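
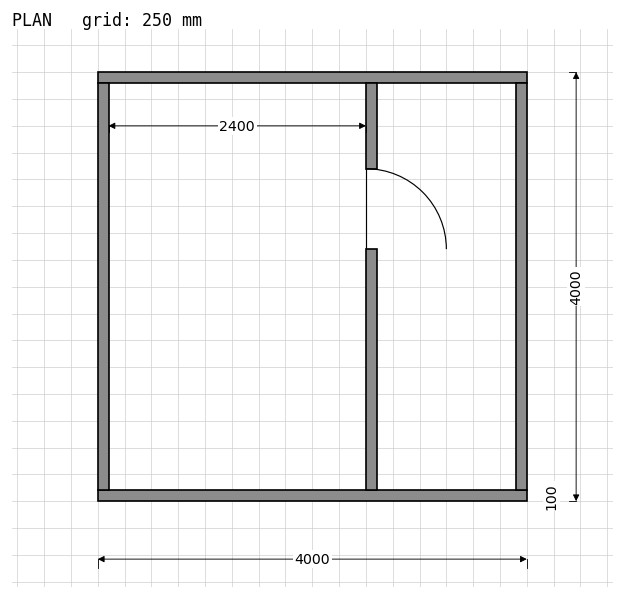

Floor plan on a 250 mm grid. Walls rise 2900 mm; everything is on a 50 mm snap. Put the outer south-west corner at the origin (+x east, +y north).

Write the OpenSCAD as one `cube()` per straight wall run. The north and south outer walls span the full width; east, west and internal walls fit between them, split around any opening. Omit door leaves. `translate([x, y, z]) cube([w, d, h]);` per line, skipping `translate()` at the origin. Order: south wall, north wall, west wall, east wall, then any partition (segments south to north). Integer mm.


cube([4000, 100, 2900]);
translate([0, 3900, 0]) cube([4000, 100, 2900]);
translate([0, 100, 0]) cube([100, 3800, 2900]);
translate([3900, 100, 0]) cube([100, 3800, 2900]);
translate([2500, 100, 0]) cube([100, 2250, 2900]);
translate([2500, 3100, 0]) cube([100, 800, 2900]);


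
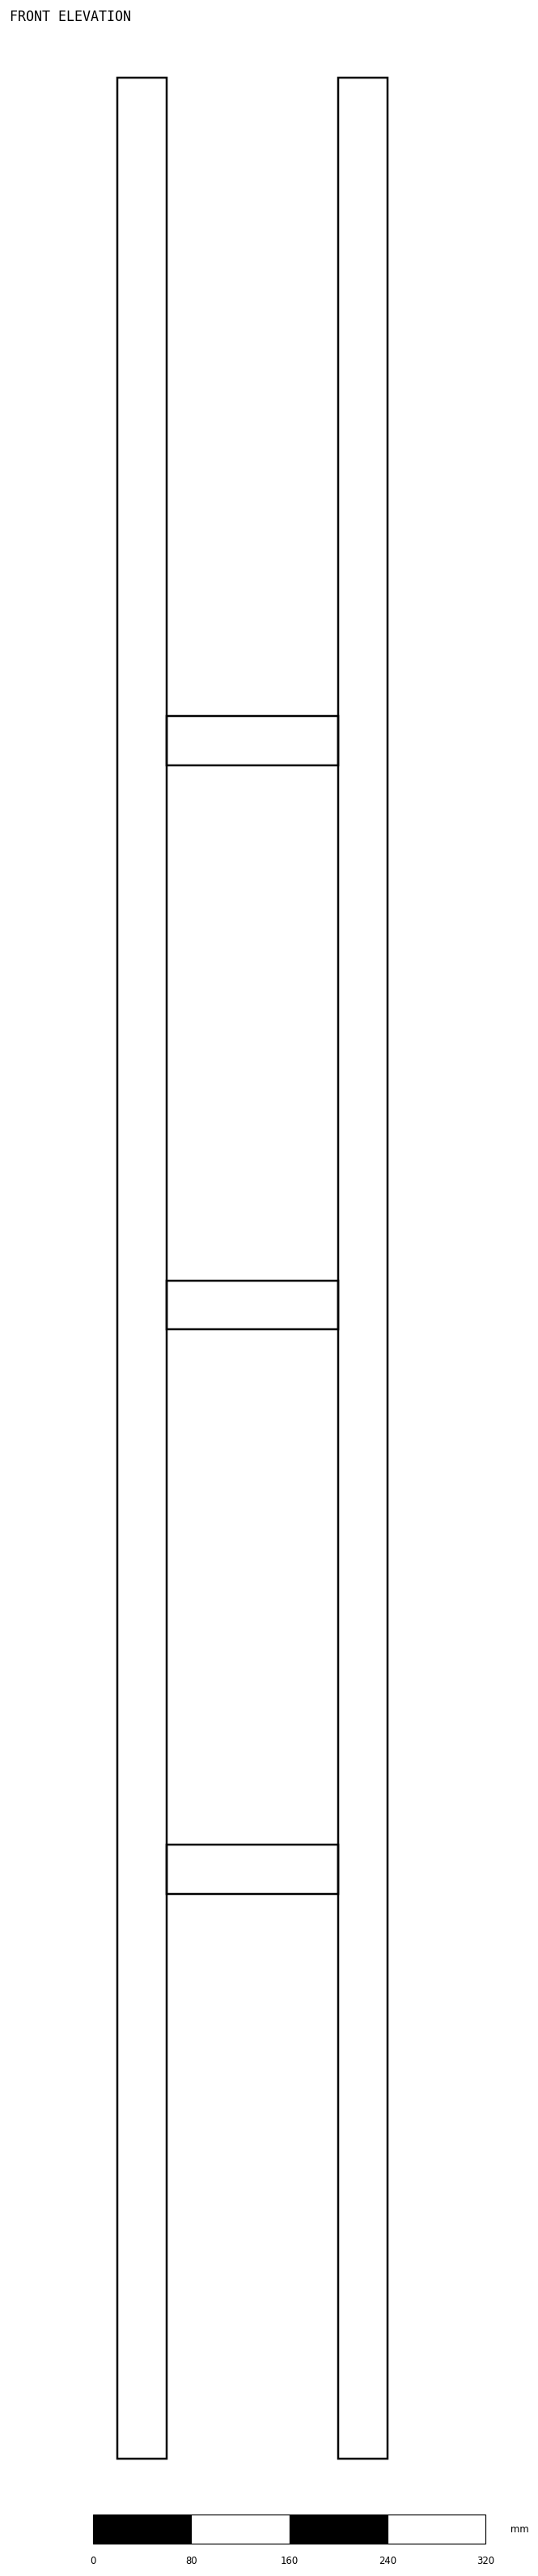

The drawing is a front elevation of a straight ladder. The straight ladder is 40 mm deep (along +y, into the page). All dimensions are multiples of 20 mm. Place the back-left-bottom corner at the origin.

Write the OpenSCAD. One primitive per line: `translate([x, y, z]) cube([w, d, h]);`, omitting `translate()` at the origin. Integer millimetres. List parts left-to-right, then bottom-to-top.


cube([40, 40, 1940]);
translate([40, 0, 460]) cube([140, 40, 40]);
translate([40, 0, 920]) cube([140, 40, 40]);
translate([40, 0, 1380]) cube([140, 40, 40]);
translate([180, 0, 0]) cube([40, 40, 1940]);


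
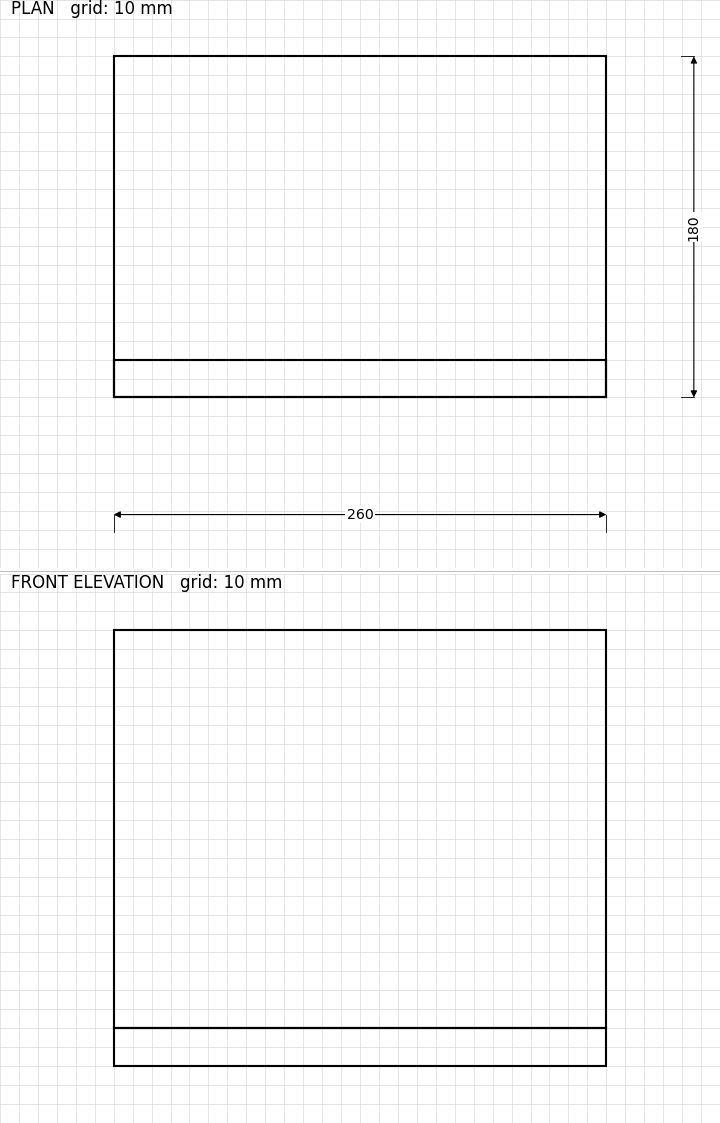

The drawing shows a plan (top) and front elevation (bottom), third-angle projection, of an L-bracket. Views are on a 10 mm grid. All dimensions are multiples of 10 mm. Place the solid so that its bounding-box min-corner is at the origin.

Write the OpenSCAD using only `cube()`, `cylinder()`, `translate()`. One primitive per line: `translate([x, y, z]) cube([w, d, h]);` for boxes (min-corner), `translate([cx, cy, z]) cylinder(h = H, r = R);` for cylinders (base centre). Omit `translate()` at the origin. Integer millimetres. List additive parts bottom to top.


cube([260, 180, 20]);
translate([0, 0, 20]) cube([260, 20, 210]);


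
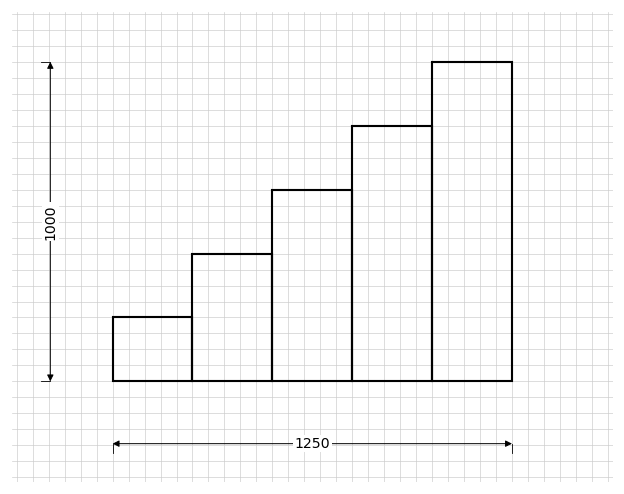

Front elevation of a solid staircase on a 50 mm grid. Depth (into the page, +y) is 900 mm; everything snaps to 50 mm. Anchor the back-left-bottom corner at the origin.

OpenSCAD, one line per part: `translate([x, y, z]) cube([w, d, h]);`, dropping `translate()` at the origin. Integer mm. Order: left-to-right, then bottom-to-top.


cube([250, 900, 200]);
translate([250, 0, 0]) cube([250, 900, 400]);
translate([500, 0, 0]) cube([250, 900, 600]);
translate([750, 0, 0]) cube([250, 900, 800]);
translate([1000, 0, 0]) cube([250, 900, 1000]);


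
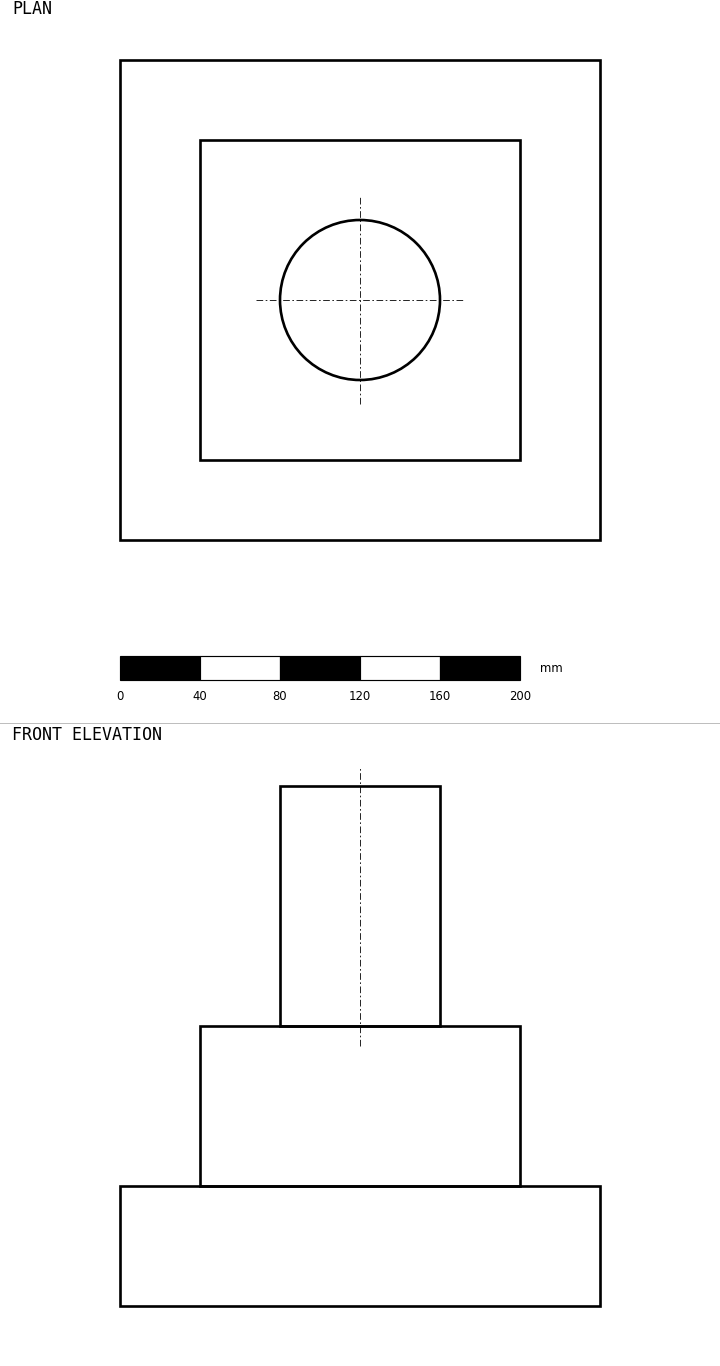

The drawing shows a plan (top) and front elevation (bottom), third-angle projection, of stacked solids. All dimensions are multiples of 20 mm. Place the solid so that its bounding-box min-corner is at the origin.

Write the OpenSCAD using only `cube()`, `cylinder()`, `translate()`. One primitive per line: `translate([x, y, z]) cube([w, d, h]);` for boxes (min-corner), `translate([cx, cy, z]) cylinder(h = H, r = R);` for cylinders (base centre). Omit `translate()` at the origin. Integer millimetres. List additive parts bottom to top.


cube([240, 240, 60]);
translate([40, 40, 60]) cube([160, 160, 80]);
translate([120, 120, 140]) cylinder(h = 120, r = 40);


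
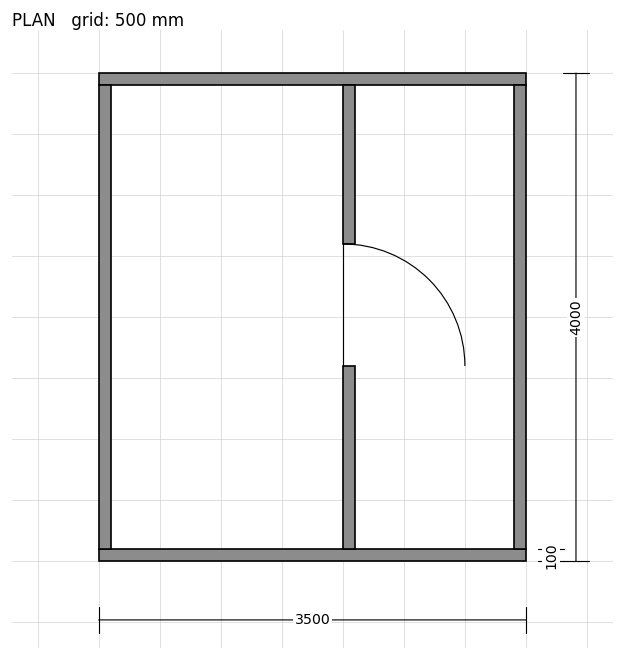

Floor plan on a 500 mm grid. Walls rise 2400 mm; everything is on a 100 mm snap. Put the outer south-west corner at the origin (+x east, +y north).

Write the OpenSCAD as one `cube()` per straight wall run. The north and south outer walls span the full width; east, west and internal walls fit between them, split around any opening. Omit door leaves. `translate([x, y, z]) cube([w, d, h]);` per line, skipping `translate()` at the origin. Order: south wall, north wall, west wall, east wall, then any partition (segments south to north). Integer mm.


cube([3500, 100, 2400]);
translate([0, 3900, 0]) cube([3500, 100, 2400]);
translate([0, 100, 0]) cube([100, 3800, 2400]);
translate([3400, 100, 0]) cube([100, 3800, 2400]);
translate([2000, 100, 0]) cube([100, 1500, 2400]);
translate([2000, 2600, 0]) cube([100, 1300, 2400]);


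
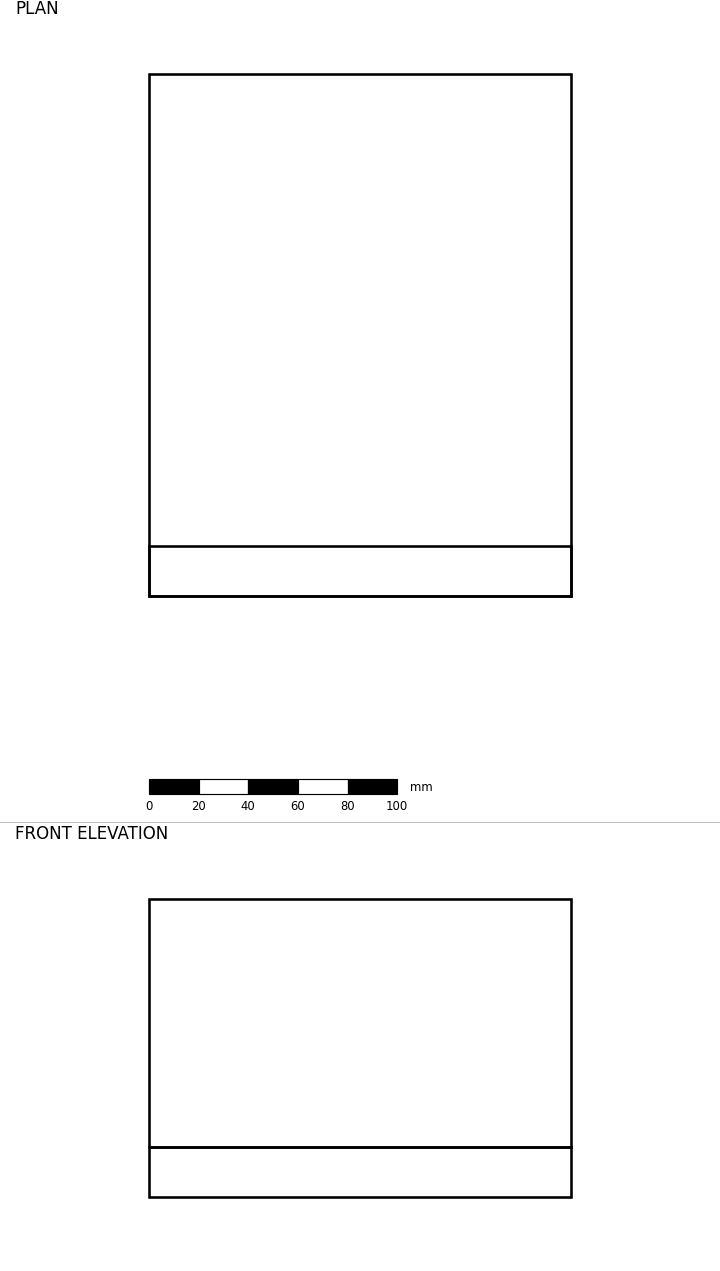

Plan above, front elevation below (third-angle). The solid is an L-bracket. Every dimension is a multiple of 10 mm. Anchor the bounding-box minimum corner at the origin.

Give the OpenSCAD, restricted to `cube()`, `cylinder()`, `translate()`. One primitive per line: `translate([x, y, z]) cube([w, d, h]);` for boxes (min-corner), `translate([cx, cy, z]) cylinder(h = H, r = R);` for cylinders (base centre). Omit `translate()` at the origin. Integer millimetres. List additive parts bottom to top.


cube([170, 210, 20]);
translate([0, 0, 20]) cube([170, 20, 100]);


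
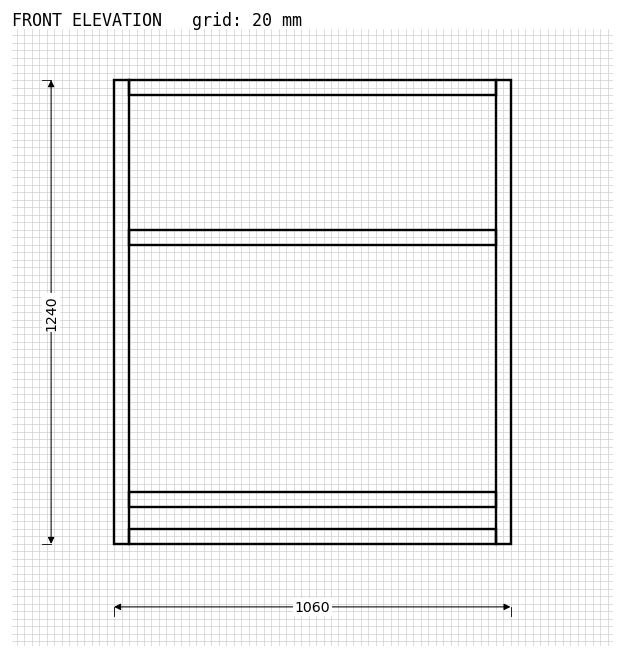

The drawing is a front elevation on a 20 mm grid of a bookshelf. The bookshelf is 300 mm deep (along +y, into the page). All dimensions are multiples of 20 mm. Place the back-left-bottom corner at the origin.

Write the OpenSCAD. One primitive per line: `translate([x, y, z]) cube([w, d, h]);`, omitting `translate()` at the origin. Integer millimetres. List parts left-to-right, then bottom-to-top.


cube([40, 300, 1240]);
translate([40, 0, 0]) cube([980, 300, 40]);
translate([40, 0, 100]) cube([980, 300, 40]);
translate([40, 0, 800]) cube([980, 300, 40]);
translate([40, 0, 1200]) cube([980, 300, 40]);
translate([1020, 0, 0]) cube([40, 300, 1240]);


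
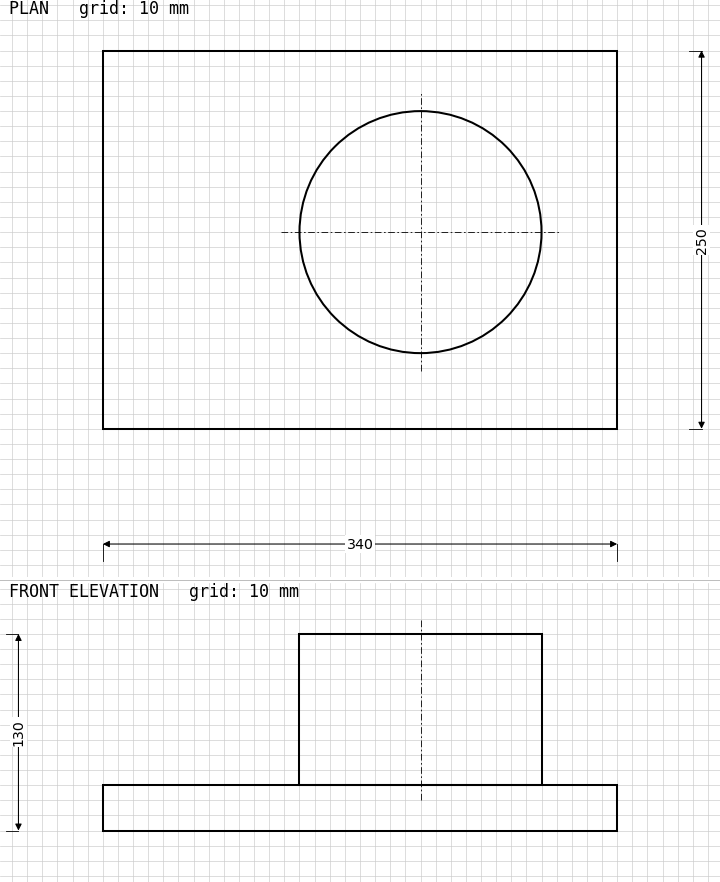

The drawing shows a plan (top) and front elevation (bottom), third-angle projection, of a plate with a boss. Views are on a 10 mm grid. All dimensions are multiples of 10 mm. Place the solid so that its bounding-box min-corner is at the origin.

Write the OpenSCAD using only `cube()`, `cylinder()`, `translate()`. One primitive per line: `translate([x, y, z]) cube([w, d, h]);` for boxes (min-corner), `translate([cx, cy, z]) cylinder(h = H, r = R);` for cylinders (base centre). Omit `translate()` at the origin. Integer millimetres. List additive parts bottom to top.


cube([340, 250, 30]);
translate([210, 130, 30]) cylinder(h = 100, r = 80);


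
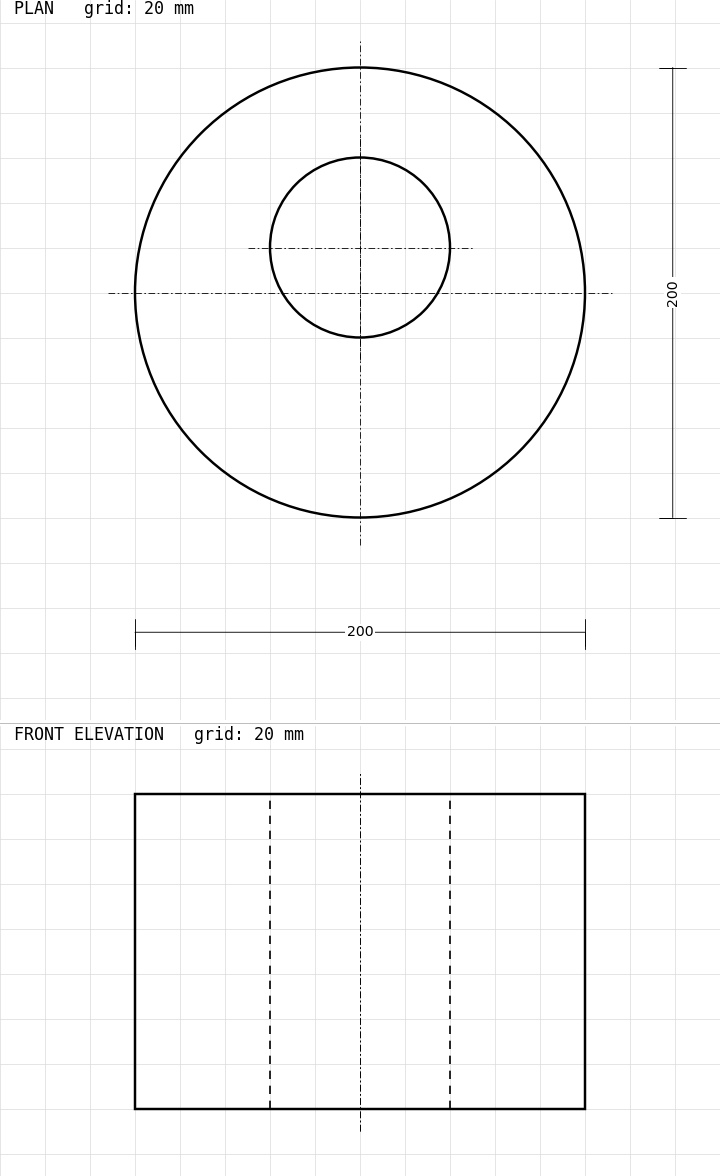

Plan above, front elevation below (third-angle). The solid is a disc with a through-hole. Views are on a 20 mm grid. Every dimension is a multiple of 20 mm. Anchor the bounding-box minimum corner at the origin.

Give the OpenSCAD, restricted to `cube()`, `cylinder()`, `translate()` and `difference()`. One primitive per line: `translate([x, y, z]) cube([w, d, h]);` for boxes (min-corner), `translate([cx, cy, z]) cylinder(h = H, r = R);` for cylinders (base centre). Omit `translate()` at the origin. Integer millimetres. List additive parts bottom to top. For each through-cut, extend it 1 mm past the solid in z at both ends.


difference() {
  translate([100, 100, 0]) cylinder(h = 140, r = 100);
  translate([100, 120, -1]) cylinder(h = 142, r = 40);
}


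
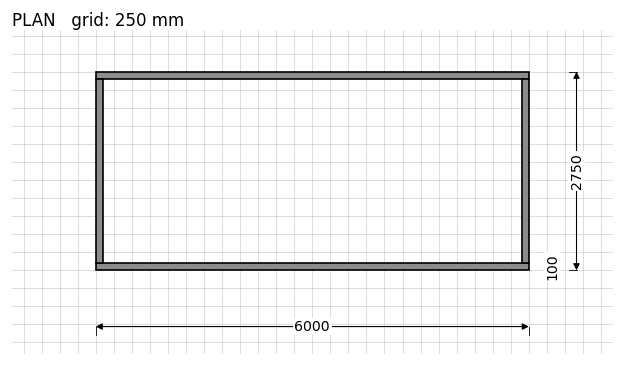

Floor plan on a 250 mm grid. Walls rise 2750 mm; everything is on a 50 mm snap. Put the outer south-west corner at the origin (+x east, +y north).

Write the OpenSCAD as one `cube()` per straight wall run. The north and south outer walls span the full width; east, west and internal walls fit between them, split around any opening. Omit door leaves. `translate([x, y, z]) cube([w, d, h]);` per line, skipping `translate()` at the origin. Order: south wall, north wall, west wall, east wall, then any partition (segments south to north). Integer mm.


cube([6000, 100, 2750]);
translate([0, 2650, 0]) cube([6000, 100, 2750]);
translate([0, 100, 0]) cube([100, 2550, 2750]);
translate([5900, 100, 0]) cube([100, 2550, 2750]);


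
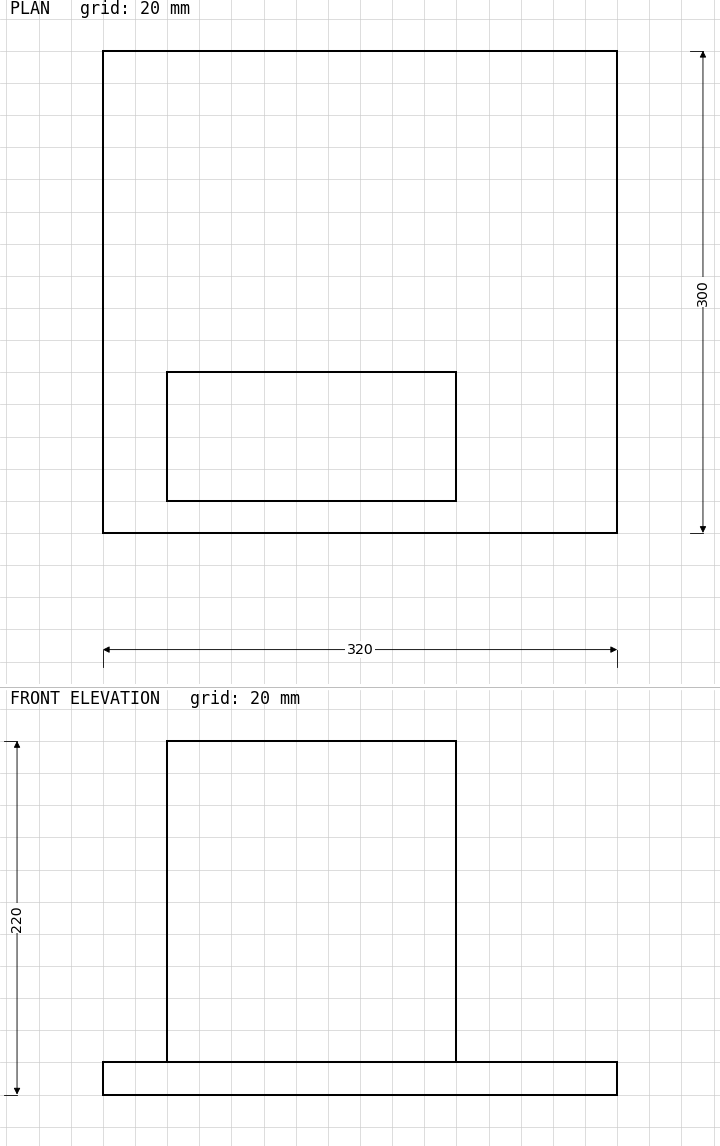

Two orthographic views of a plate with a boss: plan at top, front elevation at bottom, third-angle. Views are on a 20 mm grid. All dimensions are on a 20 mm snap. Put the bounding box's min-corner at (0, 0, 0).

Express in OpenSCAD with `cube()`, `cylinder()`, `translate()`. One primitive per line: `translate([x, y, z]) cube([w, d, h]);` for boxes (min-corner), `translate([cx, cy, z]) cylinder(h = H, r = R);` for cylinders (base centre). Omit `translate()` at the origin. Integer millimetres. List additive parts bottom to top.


cube([320, 300, 20]);
translate([40, 20, 20]) cube([180, 80, 200]);


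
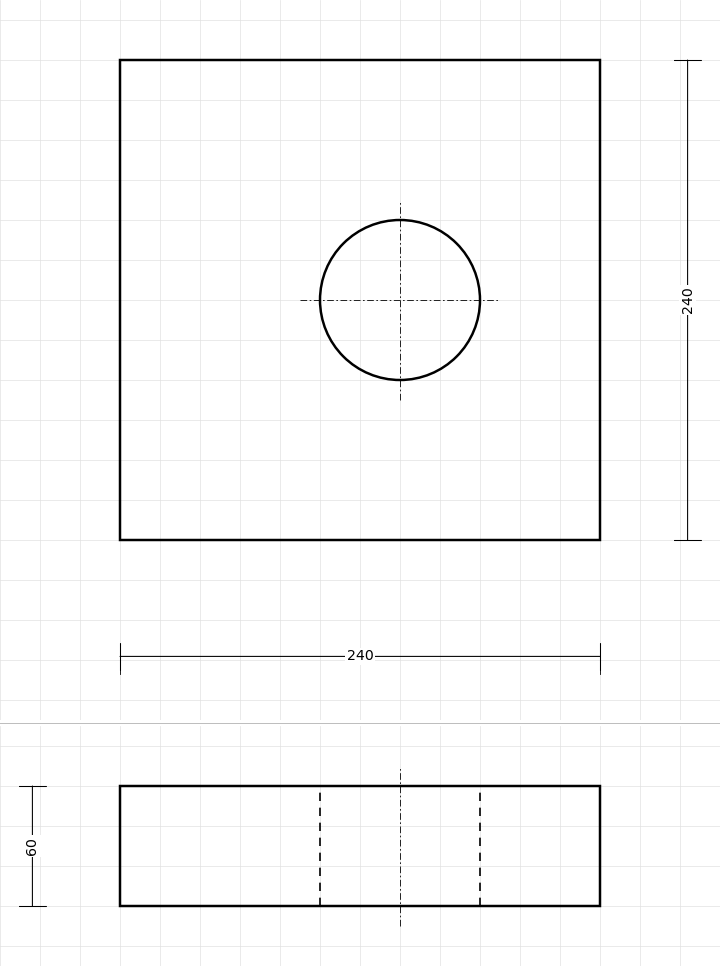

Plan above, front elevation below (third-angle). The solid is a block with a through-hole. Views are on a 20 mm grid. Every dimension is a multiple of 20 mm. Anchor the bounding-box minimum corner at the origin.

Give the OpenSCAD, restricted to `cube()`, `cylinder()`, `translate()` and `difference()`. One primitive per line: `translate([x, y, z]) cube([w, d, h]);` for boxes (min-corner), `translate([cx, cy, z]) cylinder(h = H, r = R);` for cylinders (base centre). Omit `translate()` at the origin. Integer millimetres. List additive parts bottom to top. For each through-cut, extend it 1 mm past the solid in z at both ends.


difference() {
  cube([240, 240, 60]);
  translate([140, 120, -1]) cylinder(h = 62, r = 40);
}


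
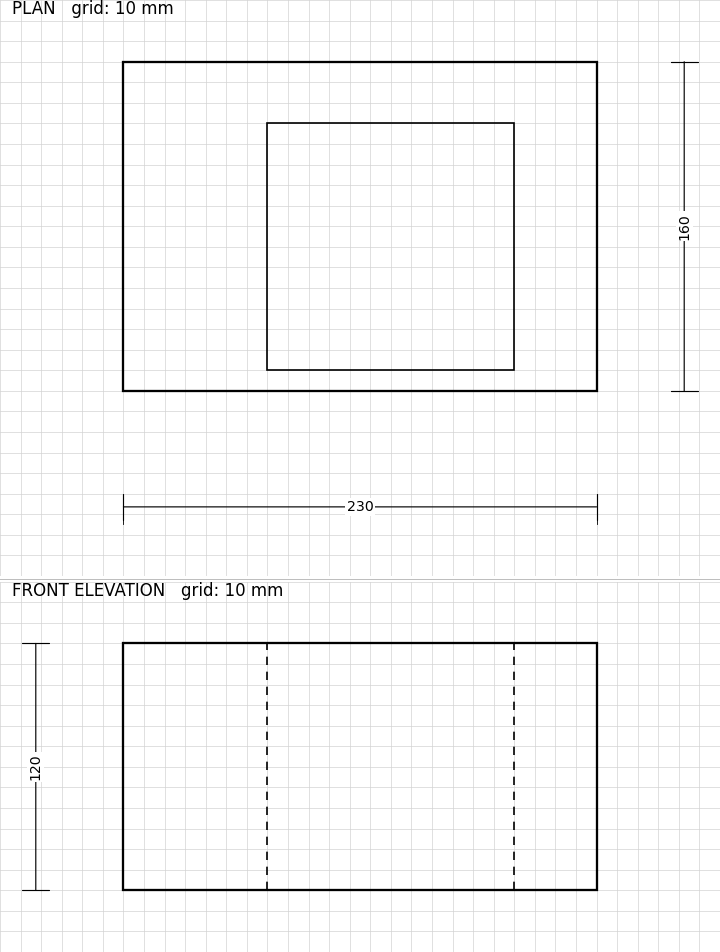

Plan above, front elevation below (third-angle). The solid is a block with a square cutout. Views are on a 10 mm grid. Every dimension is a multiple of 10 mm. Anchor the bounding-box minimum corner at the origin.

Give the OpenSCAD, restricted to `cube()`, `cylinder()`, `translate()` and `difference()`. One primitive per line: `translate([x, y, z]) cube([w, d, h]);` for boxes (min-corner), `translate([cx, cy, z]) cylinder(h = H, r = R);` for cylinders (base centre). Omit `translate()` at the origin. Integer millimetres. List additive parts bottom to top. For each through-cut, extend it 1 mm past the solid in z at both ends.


difference() {
  cube([230, 160, 120]);
  translate([70, 10, -1]) cube([120, 120, 122]);
}


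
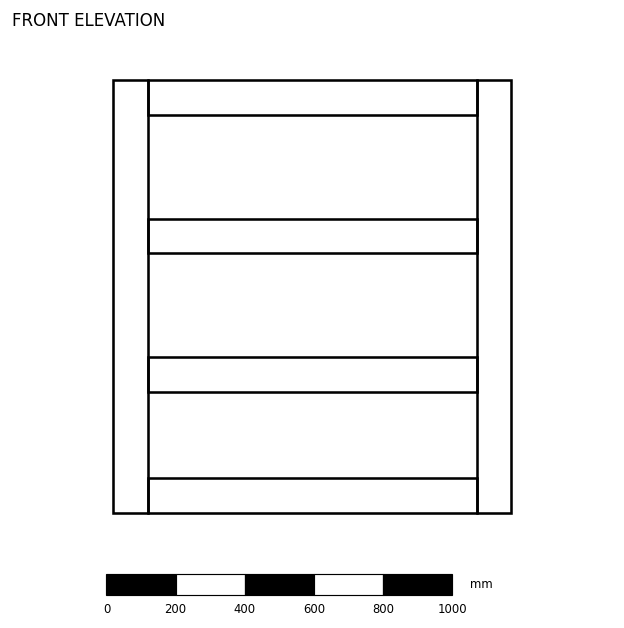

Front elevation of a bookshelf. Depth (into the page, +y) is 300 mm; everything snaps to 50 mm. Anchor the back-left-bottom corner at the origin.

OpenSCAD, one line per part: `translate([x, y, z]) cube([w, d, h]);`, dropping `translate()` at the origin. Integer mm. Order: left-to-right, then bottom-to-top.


cube([100, 300, 1250]);
translate([100, 0, 0]) cube([950, 300, 100]);
translate([100, 0, 350]) cube([950, 300, 100]);
translate([100, 0, 750]) cube([950, 300, 100]);
translate([100, 0, 1150]) cube([950, 300, 100]);
translate([1050, 0, 0]) cube([100, 300, 1250]);


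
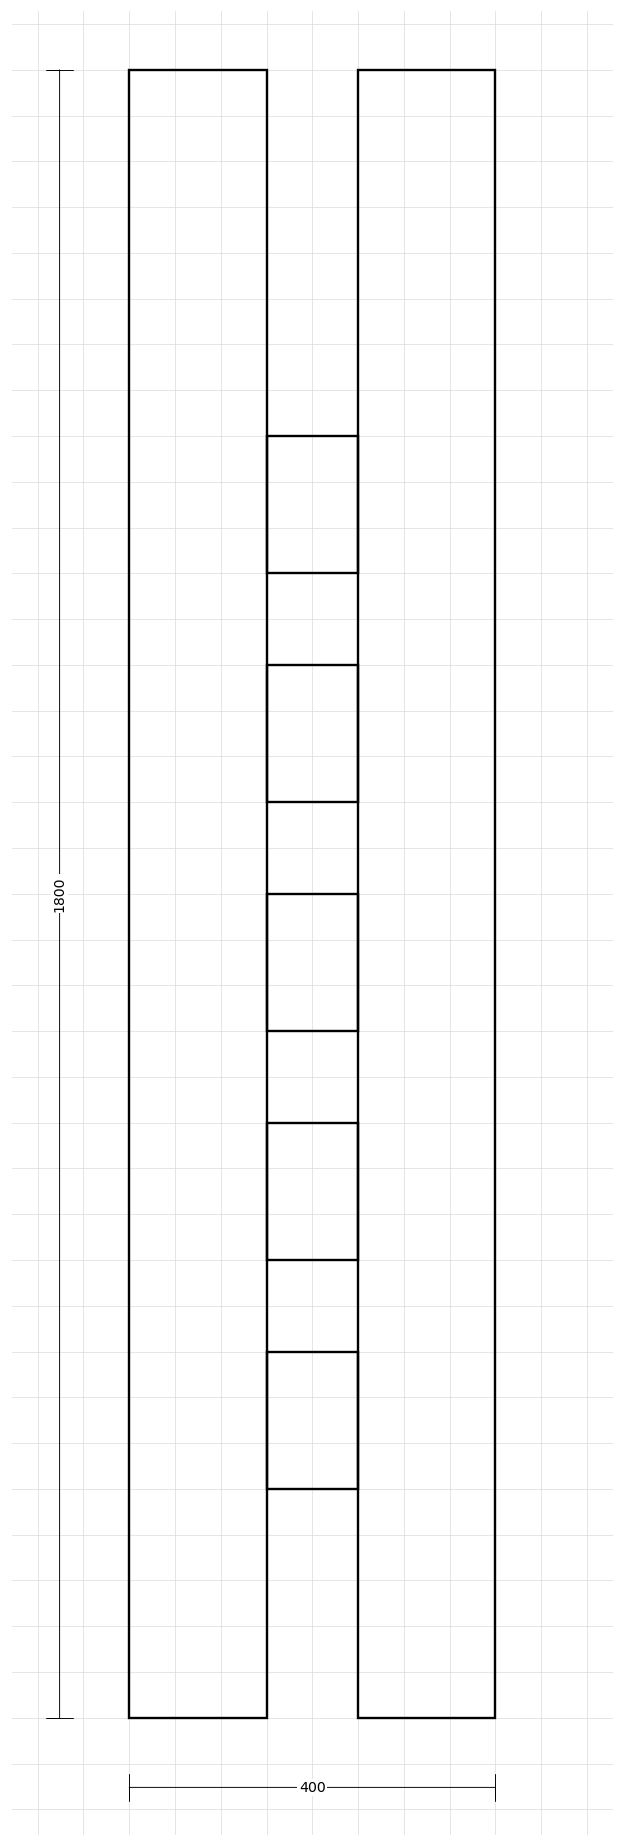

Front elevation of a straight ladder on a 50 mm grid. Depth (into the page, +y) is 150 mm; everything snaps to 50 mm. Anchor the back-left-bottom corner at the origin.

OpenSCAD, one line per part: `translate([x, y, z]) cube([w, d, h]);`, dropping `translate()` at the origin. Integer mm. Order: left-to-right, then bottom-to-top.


cube([150, 150, 1800]);
translate([150, 0, 250]) cube([100, 150, 150]);
translate([150, 0, 500]) cube([100, 150, 150]);
translate([150, 0, 750]) cube([100, 150, 150]);
translate([150, 0, 1000]) cube([100, 150, 150]);
translate([150, 0, 1250]) cube([100, 150, 150]);
translate([250, 0, 0]) cube([150, 150, 1800]);


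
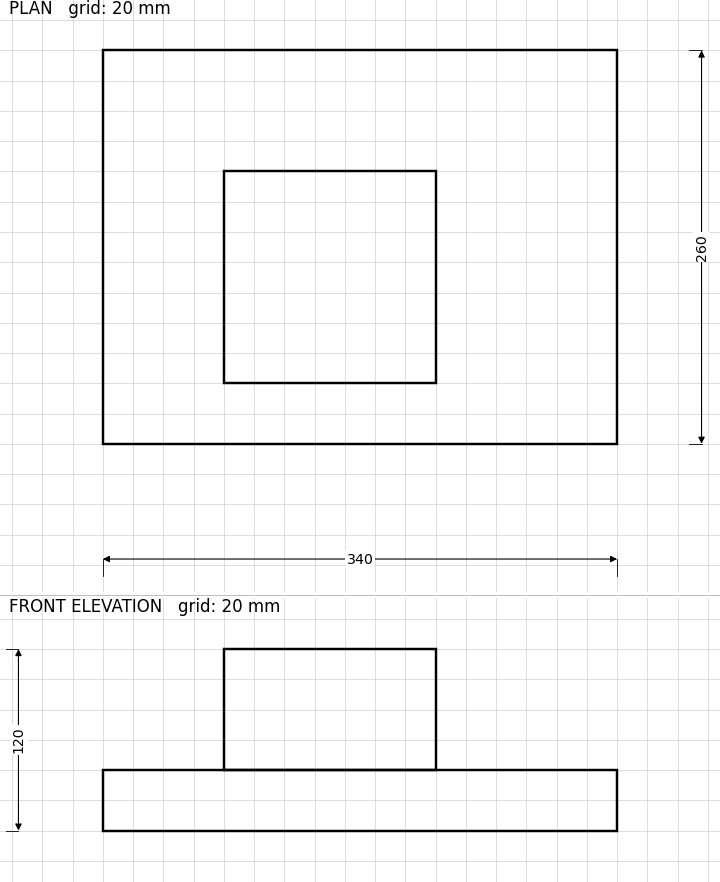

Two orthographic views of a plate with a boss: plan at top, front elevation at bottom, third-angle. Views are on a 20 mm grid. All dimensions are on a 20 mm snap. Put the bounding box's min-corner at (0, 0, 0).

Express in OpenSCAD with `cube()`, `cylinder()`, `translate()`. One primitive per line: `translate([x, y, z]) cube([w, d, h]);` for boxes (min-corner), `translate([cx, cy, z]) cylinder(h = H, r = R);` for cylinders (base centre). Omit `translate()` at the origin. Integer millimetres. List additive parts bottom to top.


cube([340, 260, 40]);
translate([80, 40, 40]) cube([140, 140, 80]);


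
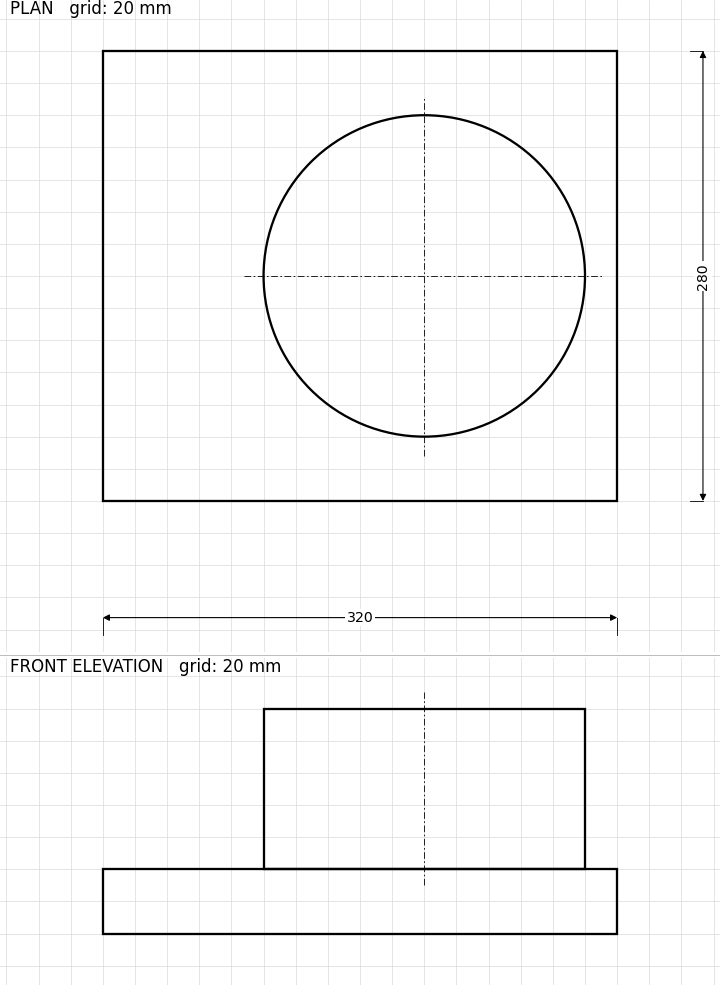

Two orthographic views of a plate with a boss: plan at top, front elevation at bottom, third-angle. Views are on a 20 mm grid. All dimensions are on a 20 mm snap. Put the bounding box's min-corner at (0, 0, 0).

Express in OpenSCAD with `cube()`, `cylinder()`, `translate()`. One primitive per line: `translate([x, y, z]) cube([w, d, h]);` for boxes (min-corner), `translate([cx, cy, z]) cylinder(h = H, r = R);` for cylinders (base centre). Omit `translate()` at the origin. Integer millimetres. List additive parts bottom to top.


cube([320, 280, 40]);
translate([200, 140, 40]) cylinder(h = 100, r = 100);


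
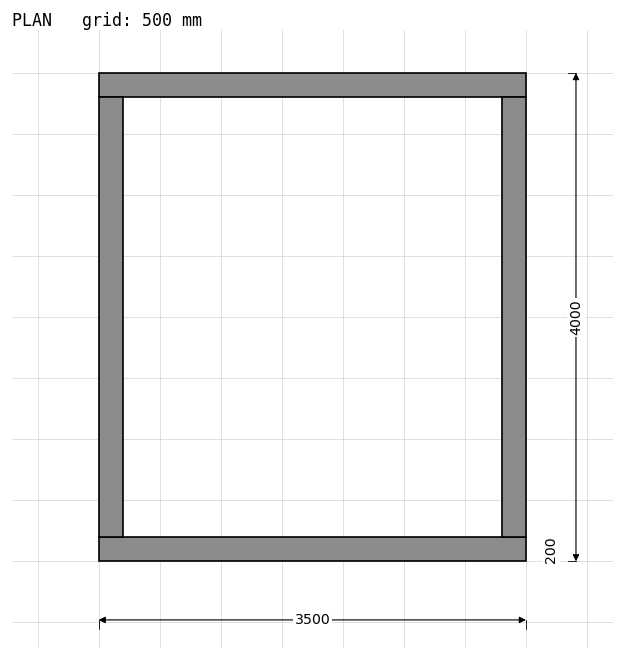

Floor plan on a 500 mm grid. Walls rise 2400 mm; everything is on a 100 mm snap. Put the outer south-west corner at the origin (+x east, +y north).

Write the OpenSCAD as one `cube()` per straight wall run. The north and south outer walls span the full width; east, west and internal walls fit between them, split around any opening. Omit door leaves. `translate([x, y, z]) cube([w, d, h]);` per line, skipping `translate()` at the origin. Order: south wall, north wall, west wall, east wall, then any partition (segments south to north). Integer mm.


cube([3500, 200, 2400]);
translate([0, 3800, 0]) cube([3500, 200, 2400]);
translate([0, 200, 0]) cube([200, 3600, 2400]);
translate([3300, 200, 0]) cube([200, 3600, 2400]);


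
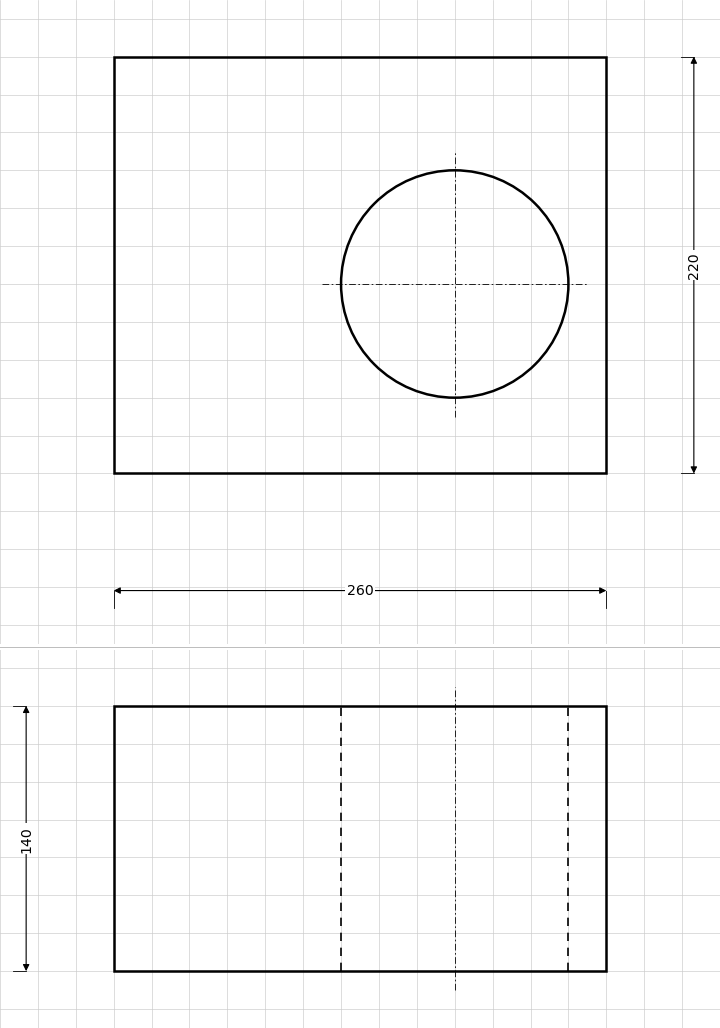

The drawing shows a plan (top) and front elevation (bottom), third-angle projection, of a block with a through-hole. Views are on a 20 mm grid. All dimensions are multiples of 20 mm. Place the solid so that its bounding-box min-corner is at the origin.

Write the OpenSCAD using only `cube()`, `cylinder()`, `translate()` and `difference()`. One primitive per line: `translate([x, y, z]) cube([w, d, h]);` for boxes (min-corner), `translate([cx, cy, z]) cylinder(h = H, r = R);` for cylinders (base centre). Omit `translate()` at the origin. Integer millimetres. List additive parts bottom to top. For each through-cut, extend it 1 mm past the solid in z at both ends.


difference() {
  cube([260, 220, 140]);
  translate([180, 100, -1]) cylinder(h = 142, r = 60);
}


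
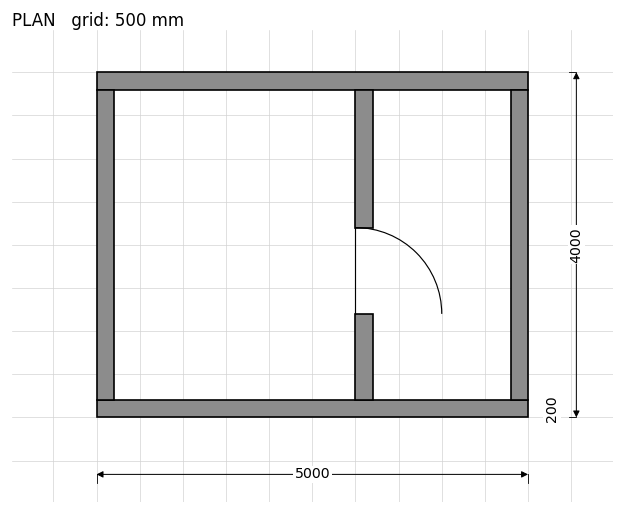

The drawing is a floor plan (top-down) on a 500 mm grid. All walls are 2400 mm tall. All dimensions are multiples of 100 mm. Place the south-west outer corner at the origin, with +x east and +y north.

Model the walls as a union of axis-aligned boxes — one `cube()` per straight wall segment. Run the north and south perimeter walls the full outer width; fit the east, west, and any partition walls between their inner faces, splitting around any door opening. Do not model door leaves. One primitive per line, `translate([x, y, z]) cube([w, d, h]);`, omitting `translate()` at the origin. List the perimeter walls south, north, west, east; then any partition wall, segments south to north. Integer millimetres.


cube([5000, 200, 2400]);
translate([0, 3800, 0]) cube([5000, 200, 2400]);
translate([0, 200, 0]) cube([200, 3600, 2400]);
translate([4800, 200, 0]) cube([200, 3600, 2400]);
translate([3000, 200, 0]) cube([200, 1000, 2400]);
translate([3000, 2200, 0]) cube([200, 1600, 2400]);


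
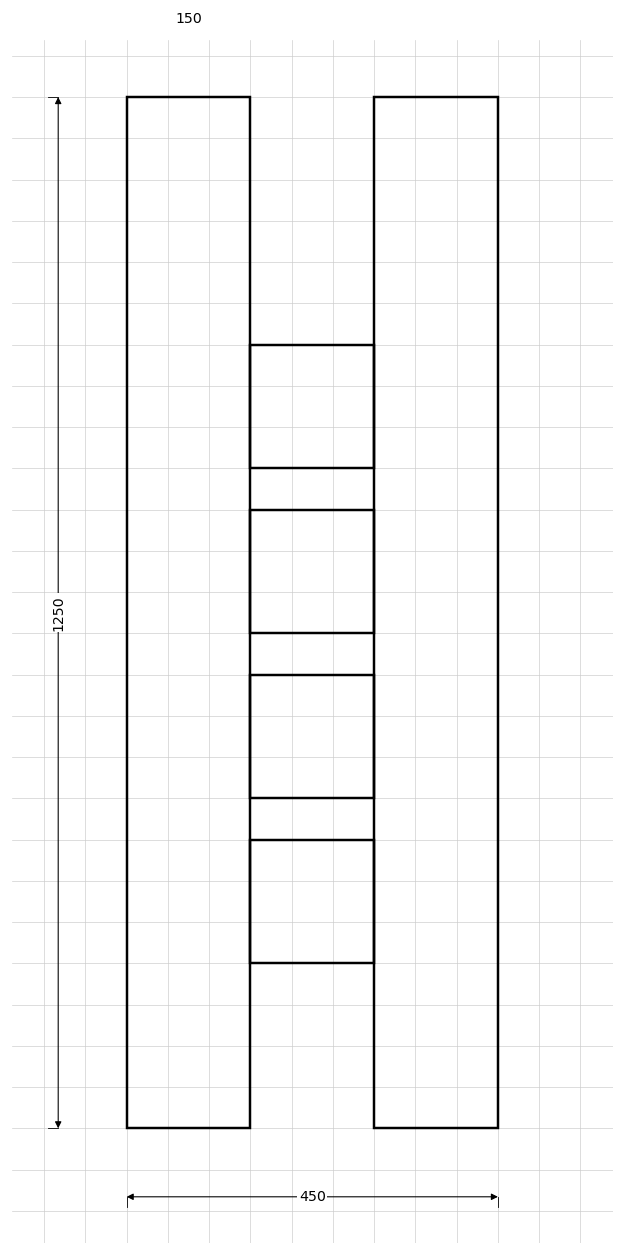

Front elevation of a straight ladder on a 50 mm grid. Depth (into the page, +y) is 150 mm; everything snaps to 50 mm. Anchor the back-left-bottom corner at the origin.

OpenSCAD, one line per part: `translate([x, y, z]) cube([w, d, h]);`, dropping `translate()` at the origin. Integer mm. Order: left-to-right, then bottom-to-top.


cube([150, 150, 1250]);
translate([150, 0, 200]) cube([150, 150, 150]);
translate([150, 0, 400]) cube([150, 150, 150]);
translate([150, 0, 600]) cube([150, 150, 150]);
translate([150, 0, 800]) cube([150, 150, 150]);
translate([300, 0, 0]) cube([150, 150, 1250]);


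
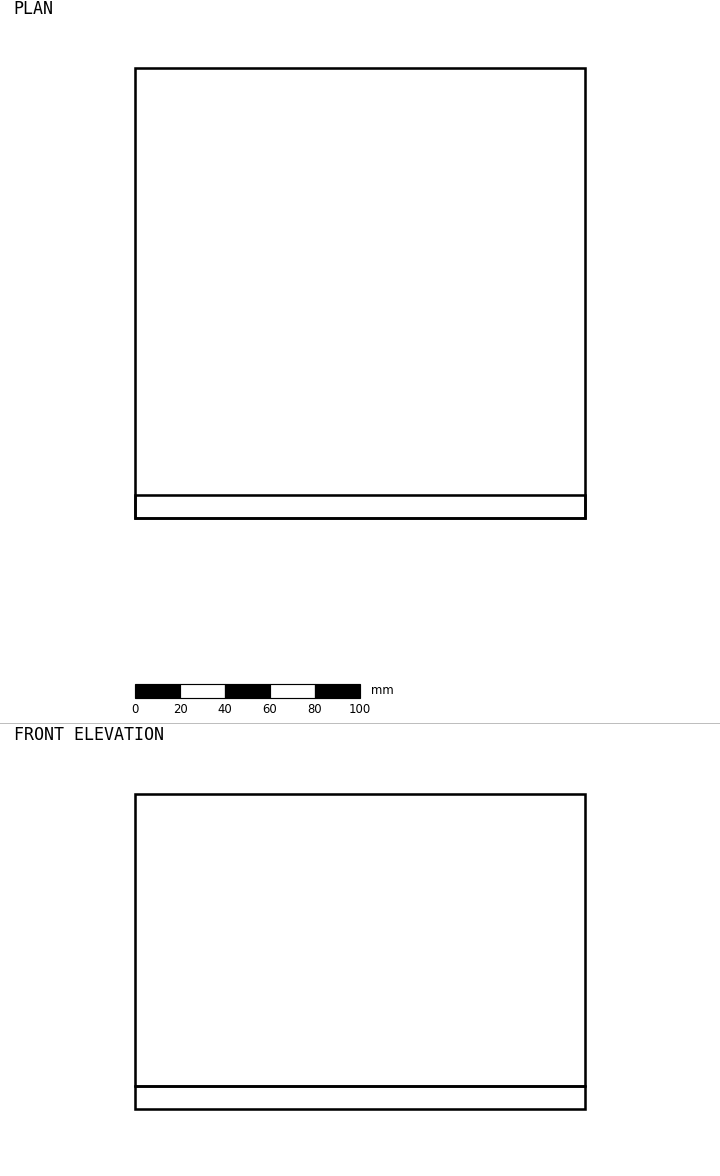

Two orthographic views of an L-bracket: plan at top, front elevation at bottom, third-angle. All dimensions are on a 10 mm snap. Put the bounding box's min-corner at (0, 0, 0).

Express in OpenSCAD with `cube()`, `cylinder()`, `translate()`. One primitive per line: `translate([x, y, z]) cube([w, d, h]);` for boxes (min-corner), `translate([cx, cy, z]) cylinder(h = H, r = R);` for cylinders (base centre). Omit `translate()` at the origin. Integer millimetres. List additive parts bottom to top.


cube([200, 200, 10]);
translate([0, 0, 10]) cube([200, 10, 130]);


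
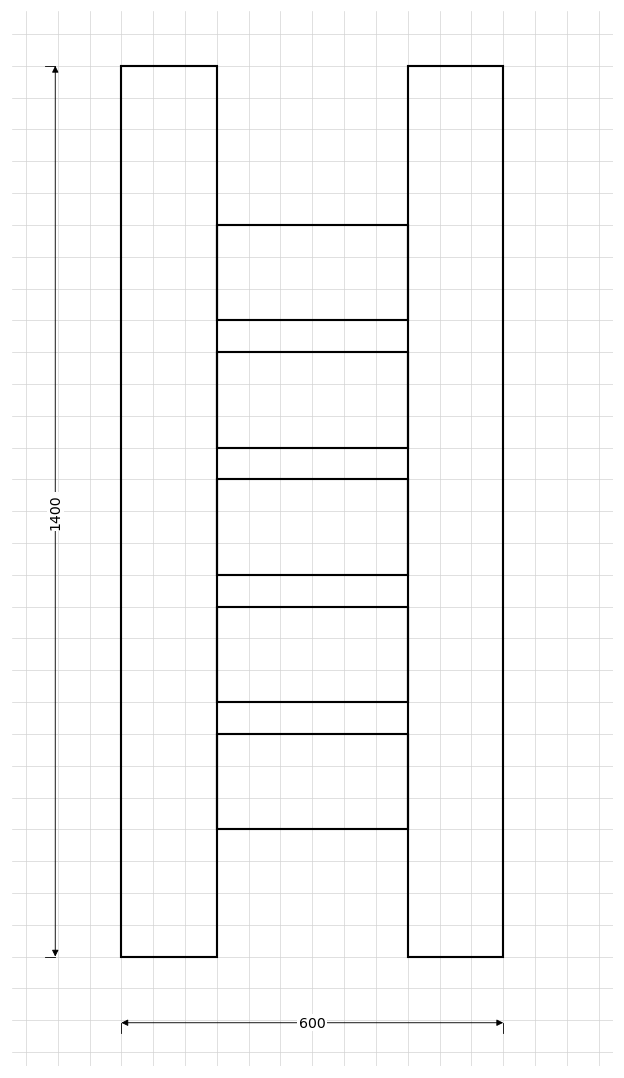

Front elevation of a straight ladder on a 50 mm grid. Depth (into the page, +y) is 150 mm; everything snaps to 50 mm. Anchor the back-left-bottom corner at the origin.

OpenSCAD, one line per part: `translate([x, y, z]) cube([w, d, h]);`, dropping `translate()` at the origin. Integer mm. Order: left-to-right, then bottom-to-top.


cube([150, 150, 1400]);
translate([150, 0, 200]) cube([300, 150, 150]);
translate([150, 0, 400]) cube([300, 150, 150]);
translate([150, 0, 600]) cube([300, 150, 150]);
translate([150, 0, 800]) cube([300, 150, 150]);
translate([150, 0, 1000]) cube([300, 150, 150]);
translate([450, 0, 0]) cube([150, 150, 1400]);


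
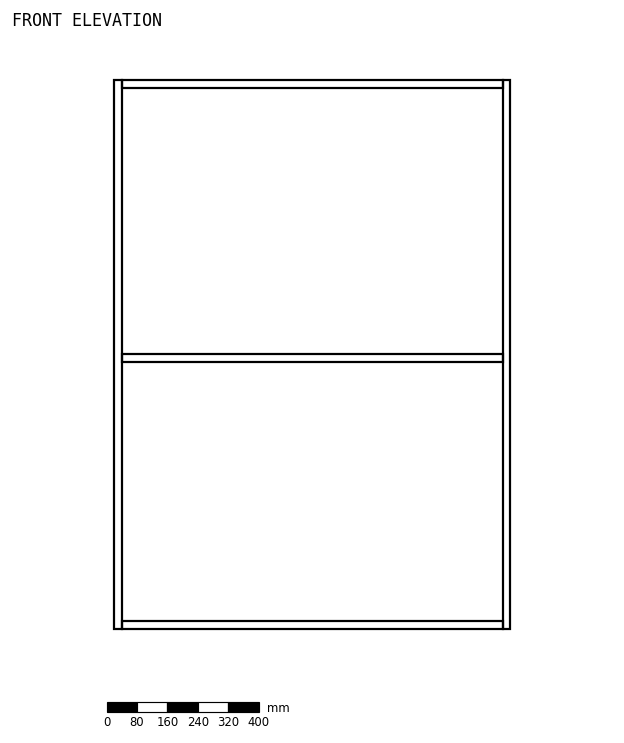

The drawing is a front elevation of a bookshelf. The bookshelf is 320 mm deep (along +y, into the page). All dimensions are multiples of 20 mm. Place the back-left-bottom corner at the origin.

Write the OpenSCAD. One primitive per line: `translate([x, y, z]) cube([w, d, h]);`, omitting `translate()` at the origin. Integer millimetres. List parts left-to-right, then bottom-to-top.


cube([20, 320, 1440]);
translate([20, 0, 0]) cube([1000, 320, 20]);
translate([20, 0, 700]) cube([1000, 320, 20]);
translate([20, 0, 1420]) cube([1000, 320, 20]);
translate([1020, 0, 0]) cube([20, 320, 1440]);


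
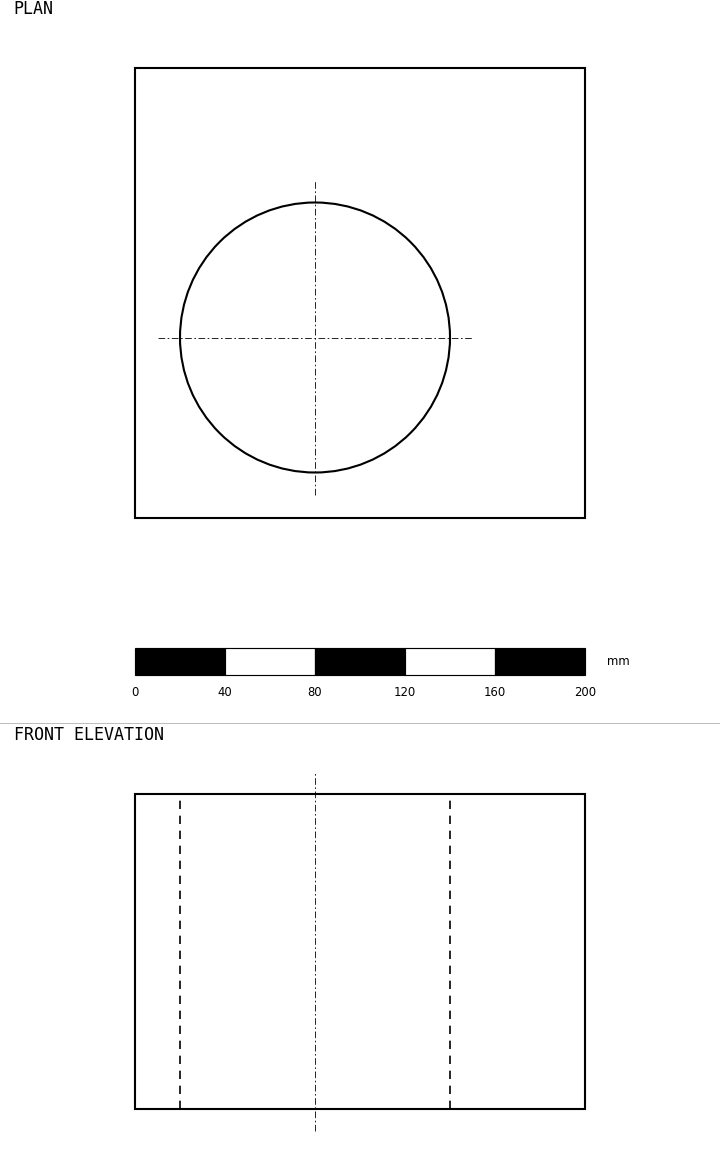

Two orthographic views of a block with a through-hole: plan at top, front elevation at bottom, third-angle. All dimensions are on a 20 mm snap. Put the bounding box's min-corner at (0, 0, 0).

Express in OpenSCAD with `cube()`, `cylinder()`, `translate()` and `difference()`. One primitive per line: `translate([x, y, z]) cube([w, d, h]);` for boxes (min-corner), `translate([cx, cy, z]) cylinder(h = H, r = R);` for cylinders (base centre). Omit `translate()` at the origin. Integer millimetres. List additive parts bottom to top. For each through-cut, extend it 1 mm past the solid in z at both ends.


difference() {
  cube([200, 200, 140]);
  translate([80, 80, -1]) cylinder(h = 142, r = 60);
}


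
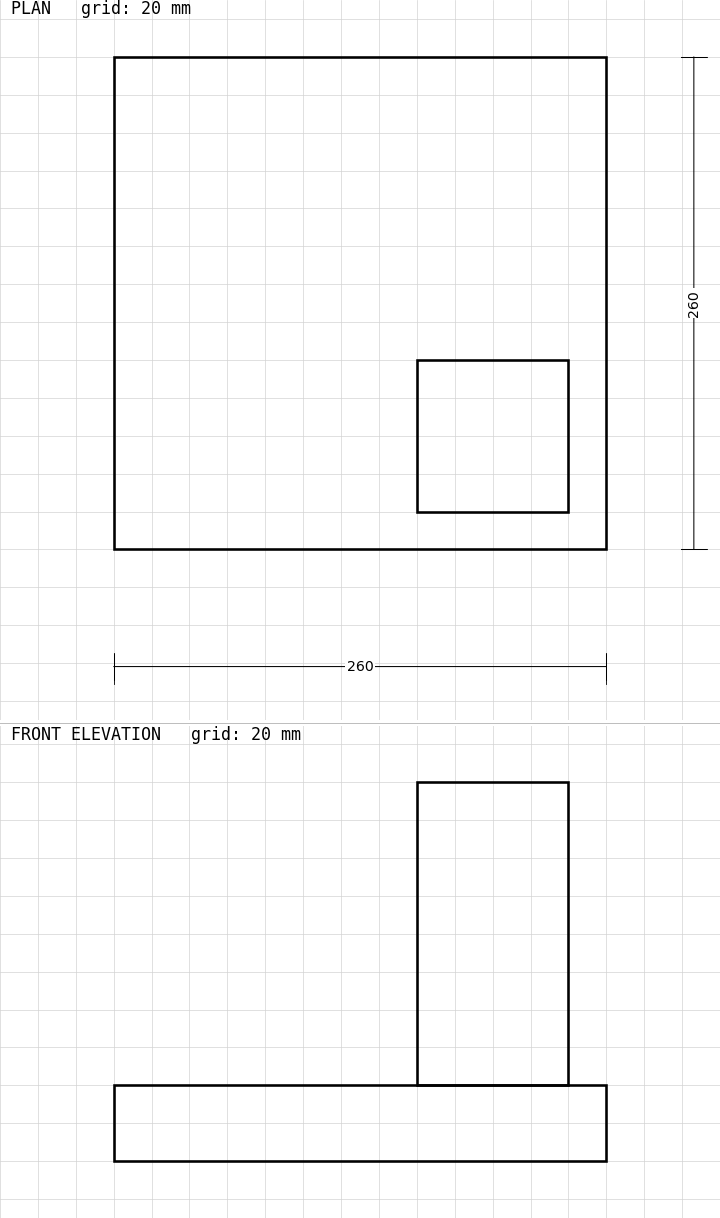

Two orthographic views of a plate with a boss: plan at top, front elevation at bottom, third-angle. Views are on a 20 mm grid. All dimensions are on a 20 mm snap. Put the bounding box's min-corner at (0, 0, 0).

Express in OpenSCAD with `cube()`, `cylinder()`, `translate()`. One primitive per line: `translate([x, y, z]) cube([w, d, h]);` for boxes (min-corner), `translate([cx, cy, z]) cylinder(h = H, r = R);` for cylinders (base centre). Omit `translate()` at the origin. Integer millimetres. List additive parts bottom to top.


cube([260, 260, 40]);
translate([160, 20, 40]) cube([80, 80, 160]);


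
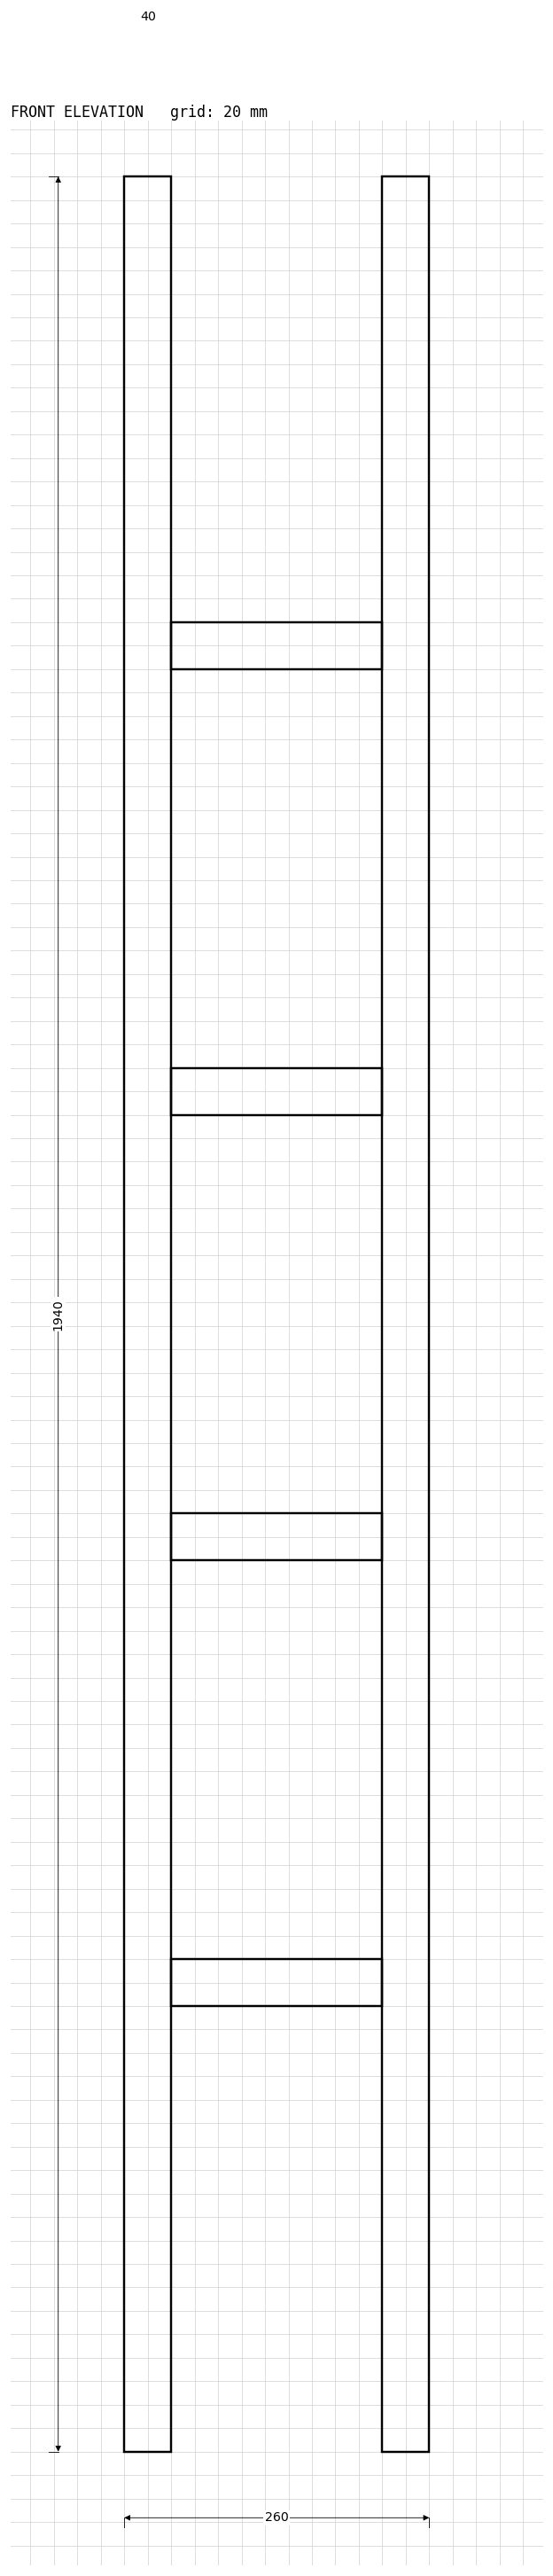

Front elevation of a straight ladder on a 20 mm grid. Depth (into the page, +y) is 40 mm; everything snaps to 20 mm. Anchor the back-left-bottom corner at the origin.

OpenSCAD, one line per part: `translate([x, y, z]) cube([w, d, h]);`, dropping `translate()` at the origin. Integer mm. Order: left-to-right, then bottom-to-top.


cube([40, 40, 1940]);
translate([40, 0, 380]) cube([180, 40, 40]);
translate([40, 0, 760]) cube([180, 40, 40]);
translate([40, 0, 1140]) cube([180, 40, 40]);
translate([40, 0, 1520]) cube([180, 40, 40]);
translate([220, 0, 0]) cube([40, 40, 1940]);


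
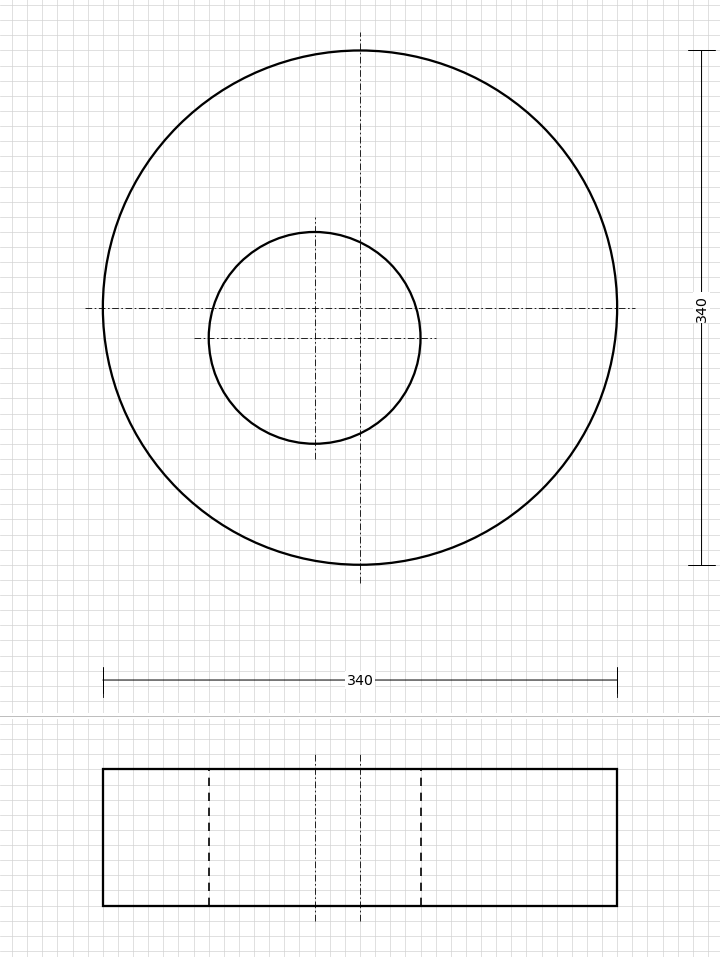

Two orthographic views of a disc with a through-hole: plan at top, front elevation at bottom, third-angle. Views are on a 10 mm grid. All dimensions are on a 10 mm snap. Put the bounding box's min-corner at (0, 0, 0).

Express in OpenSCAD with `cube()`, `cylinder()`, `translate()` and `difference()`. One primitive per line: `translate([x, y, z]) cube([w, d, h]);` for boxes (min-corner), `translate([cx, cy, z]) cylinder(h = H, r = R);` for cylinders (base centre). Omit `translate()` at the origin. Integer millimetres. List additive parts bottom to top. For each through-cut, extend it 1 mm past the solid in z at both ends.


difference() {
  translate([170, 170, 0]) cylinder(h = 90, r = 170);
  translate([140, 150, -1]) cylinder(h = 92, r = 70);
}


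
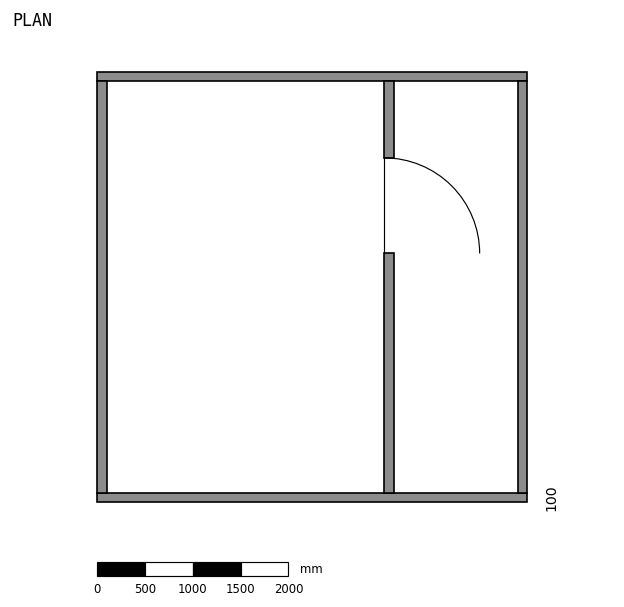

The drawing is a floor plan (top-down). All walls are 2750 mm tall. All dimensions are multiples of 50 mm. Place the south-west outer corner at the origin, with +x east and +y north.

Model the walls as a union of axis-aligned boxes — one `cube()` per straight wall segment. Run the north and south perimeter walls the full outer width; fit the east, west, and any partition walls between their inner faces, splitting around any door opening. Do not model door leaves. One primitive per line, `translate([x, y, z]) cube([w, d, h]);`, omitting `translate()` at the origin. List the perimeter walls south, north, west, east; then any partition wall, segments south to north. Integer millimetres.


cube([4500, 100, 2750]);
translate([0, 4400, 0]) cube([4500, 100, 2750]);
translate([0, 100, 0]) cube([100, 4300, 2750]);
translate([4400, 100, 0]) cube([100, 4300, 2750]);
translate([3000, 100, 0]) cube([100, 2500, 2750]);
translate([3000, 3600, 0]) cube([100, 800, 2750]);


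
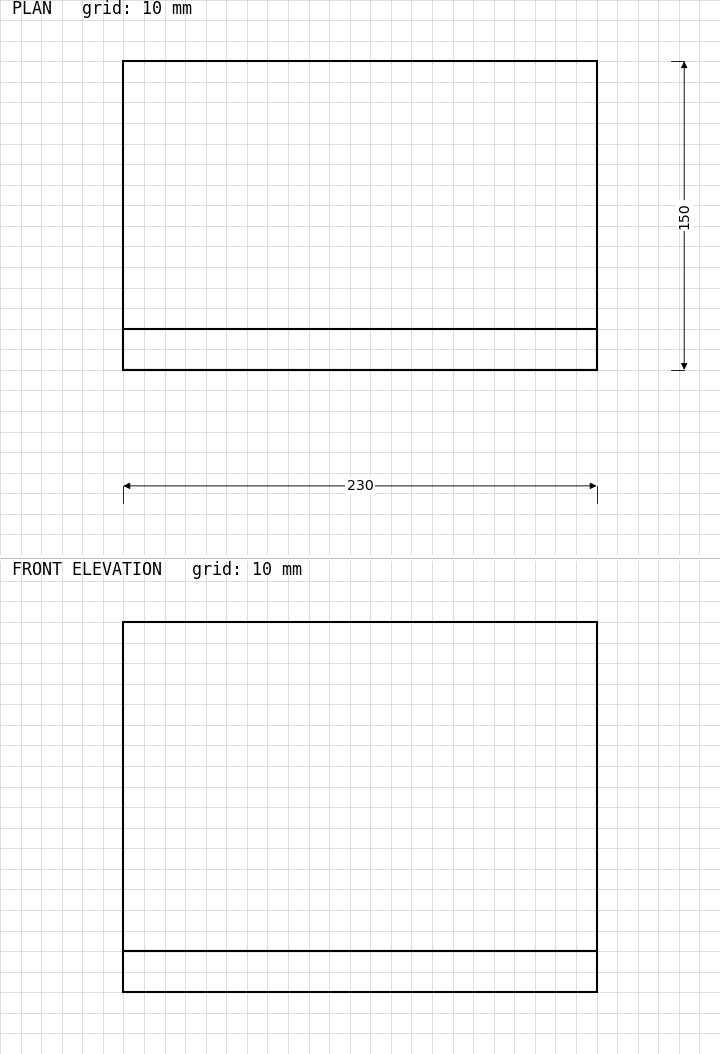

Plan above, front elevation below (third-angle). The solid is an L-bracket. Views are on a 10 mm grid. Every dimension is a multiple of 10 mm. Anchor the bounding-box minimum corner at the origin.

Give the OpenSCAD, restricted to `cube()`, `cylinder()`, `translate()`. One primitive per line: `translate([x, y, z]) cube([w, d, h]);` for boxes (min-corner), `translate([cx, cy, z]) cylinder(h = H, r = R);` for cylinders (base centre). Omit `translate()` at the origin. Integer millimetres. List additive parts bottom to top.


cube([230, 150, 20]);
translate([0, 0, 20]) cube([230, 20, 160]);


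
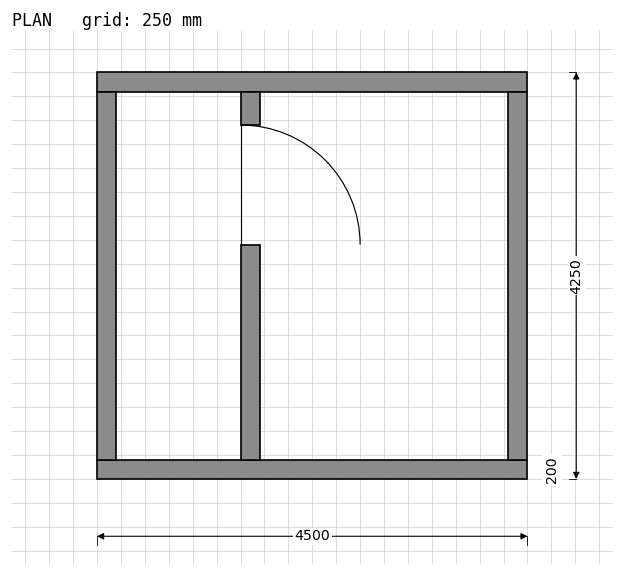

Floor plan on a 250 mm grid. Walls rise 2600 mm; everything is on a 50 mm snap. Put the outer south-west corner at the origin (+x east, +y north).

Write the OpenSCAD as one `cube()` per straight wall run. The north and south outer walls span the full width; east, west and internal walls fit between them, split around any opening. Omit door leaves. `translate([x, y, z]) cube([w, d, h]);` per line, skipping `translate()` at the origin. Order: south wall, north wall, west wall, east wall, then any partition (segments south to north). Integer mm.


cube([4500, 200, 2600]);
translate([0, 4050, 0]) cube([4500, 200, 2600]);
translate([0, 200, 0]) cube([200, 3850, 2600]);
translate([4300, 200, 0]) cube([200, 3850, 2600]);
translate([1500, 200, 0]) cube([200, 2250, 2600]);
translate([1500, 3700, 0]) cube([200, 350, 2600]);


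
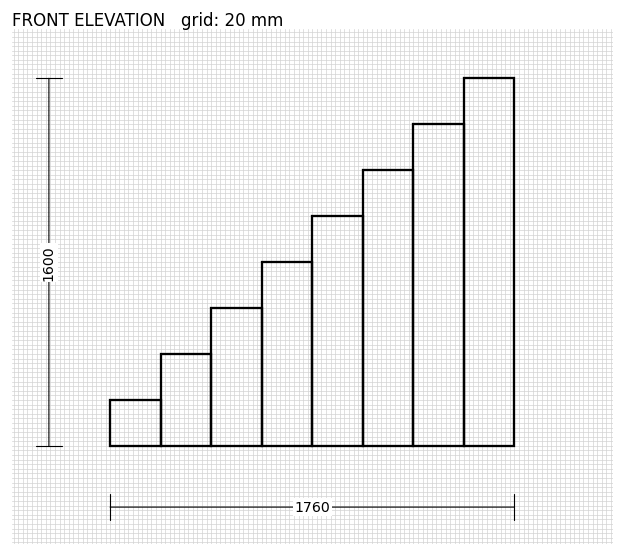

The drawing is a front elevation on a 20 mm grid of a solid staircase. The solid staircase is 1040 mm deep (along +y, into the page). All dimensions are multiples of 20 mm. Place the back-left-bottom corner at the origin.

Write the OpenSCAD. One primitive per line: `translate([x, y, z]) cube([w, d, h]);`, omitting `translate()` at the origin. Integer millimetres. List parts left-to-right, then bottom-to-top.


cube([220, 1040, 200]);
translate([220, 0, 0]) cube([220, 1040, 400]);
translate([440, 0, 0]) cube([220, 1040, 600]);
translate([660, 0, 0]) cube([220, 1040, 800]);
translate([880, 0, 0]) cube([220, 1040, 1000]);
translate([1100, 0, 0]) cube([220, 1040, 1200]);
translate([1320, 0, 0]) cube([220, 1040, 1400]);
translate([1540, 0, 0]) cube([220, 1040, 1600]);


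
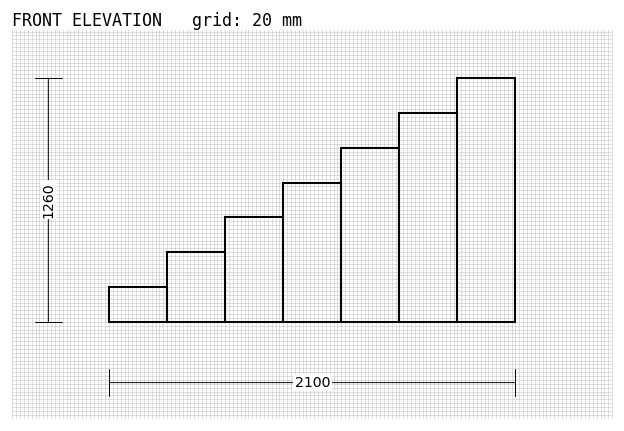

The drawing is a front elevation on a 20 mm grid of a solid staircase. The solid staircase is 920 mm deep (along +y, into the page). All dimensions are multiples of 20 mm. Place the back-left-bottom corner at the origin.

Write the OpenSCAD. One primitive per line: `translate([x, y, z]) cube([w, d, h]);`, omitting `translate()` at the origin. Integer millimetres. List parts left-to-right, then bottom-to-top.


cube([300, 920, 180]);
translate([300, 0, 0]) cube([300, 920, 360]);
translate([600, 0, 0]) cube([300, 920, 540]);
translate([900, 0, 0]) cube([300, 920, 720]);
translate([1200, 0, 0]) cube([300, 920, 900]);
translate([1500, 0, 0]) cube([300, 920, 1080]);
translate([1800, 0, 0]) cube([300, 920, 1260]);
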